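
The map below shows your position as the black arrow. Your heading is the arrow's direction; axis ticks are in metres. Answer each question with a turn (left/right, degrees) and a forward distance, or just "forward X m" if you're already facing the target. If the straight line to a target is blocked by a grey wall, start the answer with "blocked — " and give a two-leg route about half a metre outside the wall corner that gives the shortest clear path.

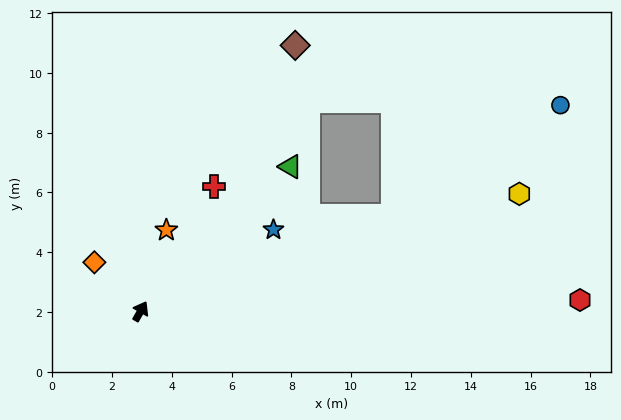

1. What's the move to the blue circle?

blocked — turn right 40°, forward 9.0 m, then turn left 13°, forward 6.7 m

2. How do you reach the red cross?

forward 4.8 m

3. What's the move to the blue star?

turn right 29°, forward 5.2 m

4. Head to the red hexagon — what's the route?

turn right 59°, forward 14.7 m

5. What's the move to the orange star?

turn left 12°, forward 2.8 m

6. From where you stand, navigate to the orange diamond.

turn left 73°, forward 2.3 m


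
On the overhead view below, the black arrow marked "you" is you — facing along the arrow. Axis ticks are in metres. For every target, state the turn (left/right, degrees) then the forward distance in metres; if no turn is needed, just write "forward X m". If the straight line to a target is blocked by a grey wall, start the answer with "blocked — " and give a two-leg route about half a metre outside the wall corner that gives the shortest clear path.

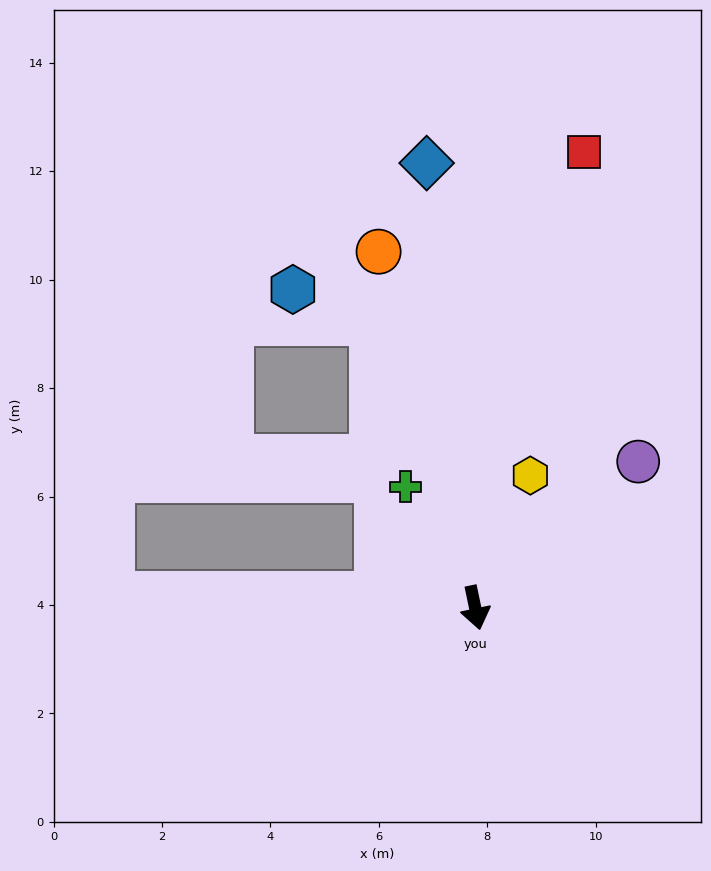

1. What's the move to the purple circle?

turn left 120°, forward 4.0 m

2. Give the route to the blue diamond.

turn left 174°, forward 8.3 m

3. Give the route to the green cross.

turn right 162°, forward 2.6 m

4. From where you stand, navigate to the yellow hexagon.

turn left 146°, forward 2.6 m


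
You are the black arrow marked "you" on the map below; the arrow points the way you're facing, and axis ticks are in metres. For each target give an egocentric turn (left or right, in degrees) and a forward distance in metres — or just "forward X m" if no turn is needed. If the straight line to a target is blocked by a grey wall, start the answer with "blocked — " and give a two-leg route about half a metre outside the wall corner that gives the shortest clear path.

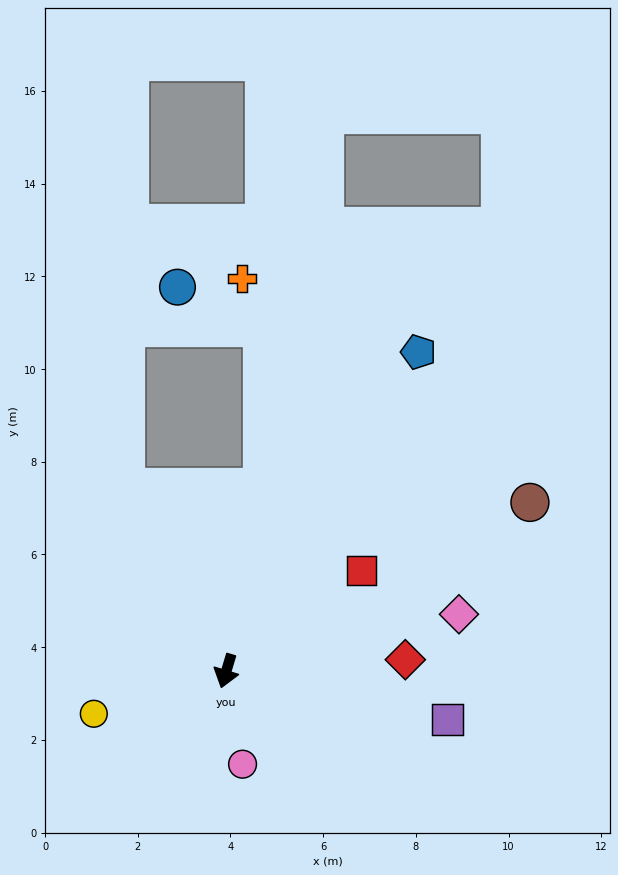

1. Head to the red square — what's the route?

turn left 143°, forward 3.6 m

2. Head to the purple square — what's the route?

turn left 94°, forward 4.9 m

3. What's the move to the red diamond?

turn left 110°, forward 3.9 m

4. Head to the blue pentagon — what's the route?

turn left 166°, forward 8.0 m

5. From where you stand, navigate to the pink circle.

turn left 27°, forward 2.0 m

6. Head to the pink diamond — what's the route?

turn left 120°, forward 5.2 m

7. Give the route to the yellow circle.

turn right 55°, forward 3.0 m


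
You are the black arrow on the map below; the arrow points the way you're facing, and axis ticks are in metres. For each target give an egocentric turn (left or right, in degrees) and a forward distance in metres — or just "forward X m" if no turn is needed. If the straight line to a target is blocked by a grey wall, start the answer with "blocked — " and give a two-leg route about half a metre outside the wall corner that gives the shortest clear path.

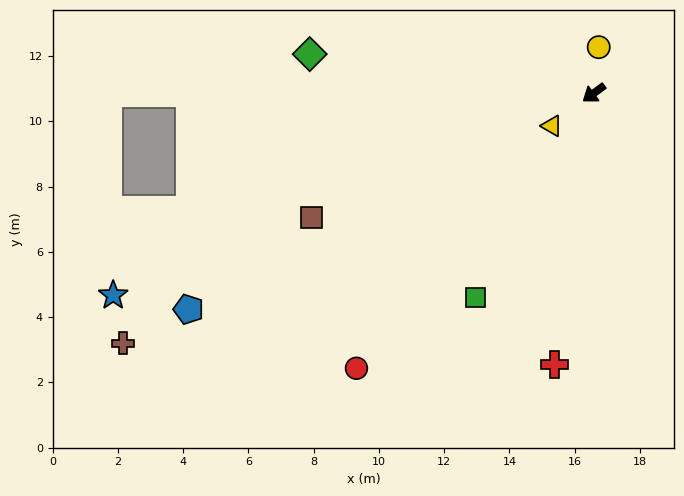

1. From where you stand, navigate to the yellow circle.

turn right 132°, forward 1.4 m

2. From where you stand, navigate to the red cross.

turn left 45°, forward 8.4 m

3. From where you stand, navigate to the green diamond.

turn right 44°, forward 8.8 m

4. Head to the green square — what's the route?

turn left 24°, forward 7.2 m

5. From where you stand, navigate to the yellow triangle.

forward 1.6 m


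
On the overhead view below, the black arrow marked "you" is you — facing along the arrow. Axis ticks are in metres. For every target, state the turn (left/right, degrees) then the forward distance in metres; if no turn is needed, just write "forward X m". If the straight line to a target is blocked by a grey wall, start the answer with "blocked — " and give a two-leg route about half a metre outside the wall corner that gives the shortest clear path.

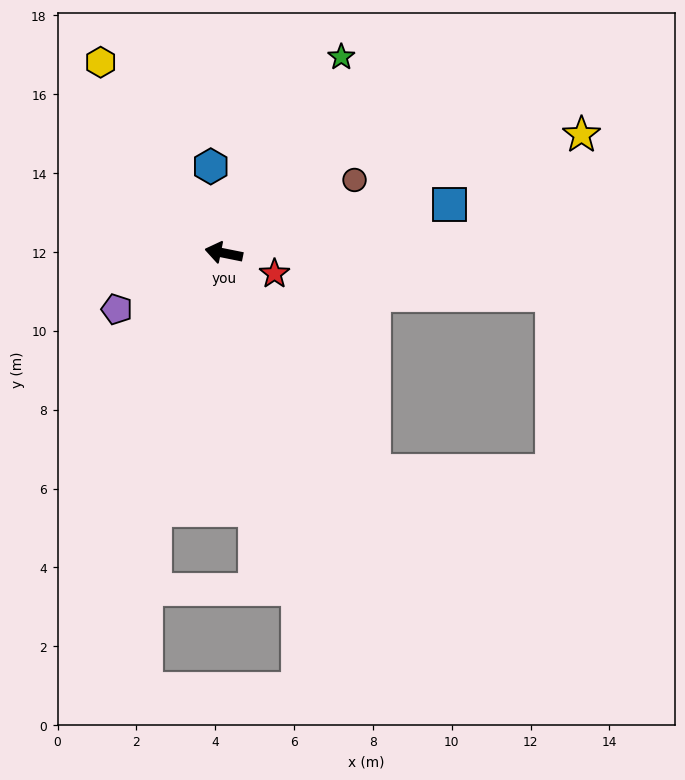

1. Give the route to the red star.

turn left 169°, forward 1.4 m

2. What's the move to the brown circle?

turn right 139°, forward 3.8 m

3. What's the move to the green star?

turn right 110°, forward 5.8 m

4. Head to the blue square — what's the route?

turn right 156°, forward 5.8 m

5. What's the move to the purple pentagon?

turn left 39°, forward 3.1 m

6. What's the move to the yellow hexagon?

turn right 46°, forward 5.8 m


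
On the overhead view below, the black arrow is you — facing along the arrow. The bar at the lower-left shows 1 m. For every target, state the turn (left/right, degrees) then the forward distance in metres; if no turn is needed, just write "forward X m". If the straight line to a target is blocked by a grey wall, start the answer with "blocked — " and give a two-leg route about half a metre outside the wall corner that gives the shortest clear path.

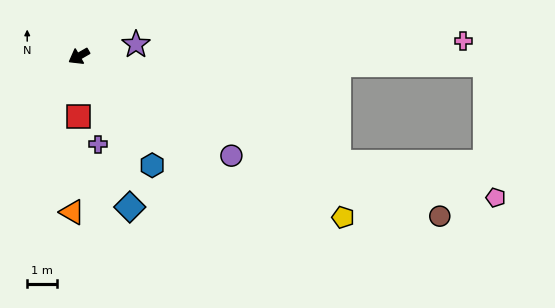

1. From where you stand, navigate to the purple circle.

turn left 117°, forward 6.0 m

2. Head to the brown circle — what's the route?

turn left 126°, forward 13.0 m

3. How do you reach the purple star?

turn left 162°, forward 1.9 m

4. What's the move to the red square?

turn left 60°, forward 2.0 m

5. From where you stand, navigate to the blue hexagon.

turn left 94°, forward 4.3 m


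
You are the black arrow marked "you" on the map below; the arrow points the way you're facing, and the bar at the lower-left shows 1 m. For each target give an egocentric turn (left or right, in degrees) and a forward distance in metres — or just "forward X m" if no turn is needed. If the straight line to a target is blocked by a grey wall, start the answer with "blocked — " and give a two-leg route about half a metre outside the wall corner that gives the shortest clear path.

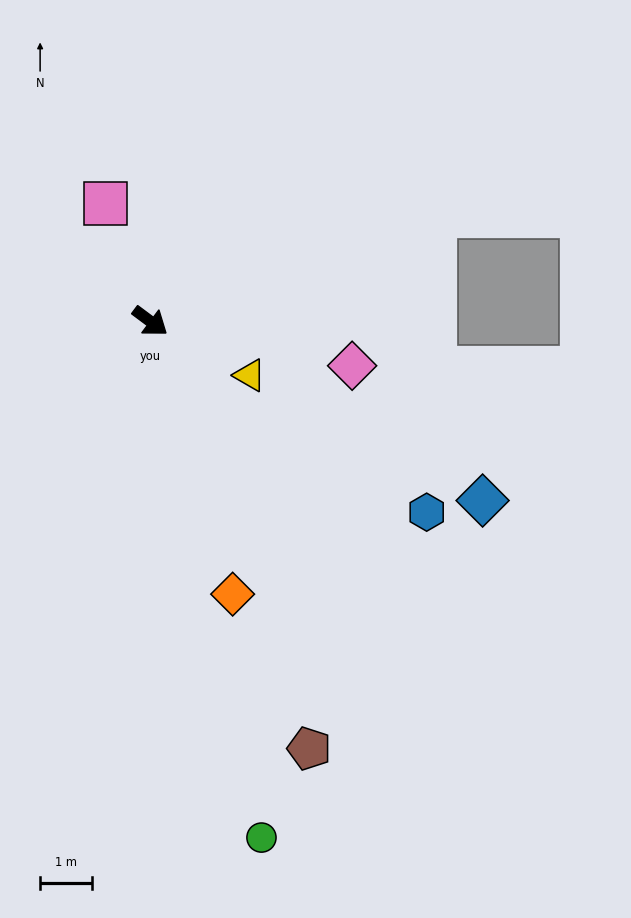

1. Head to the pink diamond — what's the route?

turn left 24°, forward 4.0 m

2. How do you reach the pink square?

turn left 147°, forward 2.4 m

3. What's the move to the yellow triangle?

turn left 8°, forward 2.2 m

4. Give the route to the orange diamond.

turn right 36°, forward 5.5 m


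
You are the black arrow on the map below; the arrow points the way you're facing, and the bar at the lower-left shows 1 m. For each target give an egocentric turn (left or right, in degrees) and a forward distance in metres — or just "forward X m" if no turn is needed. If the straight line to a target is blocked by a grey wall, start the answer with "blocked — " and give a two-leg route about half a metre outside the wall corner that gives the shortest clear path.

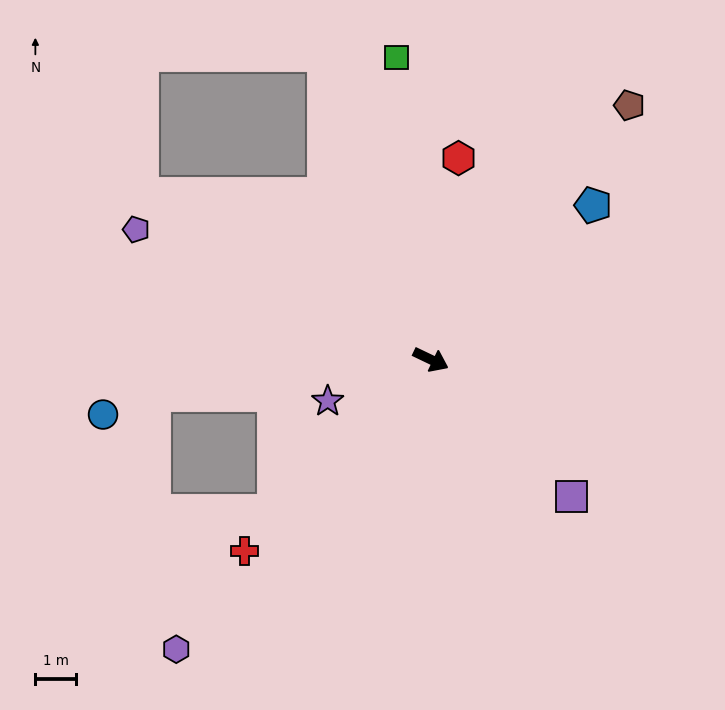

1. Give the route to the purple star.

turn right 133°, forward 2.7 m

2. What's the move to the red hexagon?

turn left 108°, forward 5.0 m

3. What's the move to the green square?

turn left 122°, forward 7.4 m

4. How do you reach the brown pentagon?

turn left 78°, forward 7.9 m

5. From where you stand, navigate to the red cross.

turn right 109°, forward 6.5 m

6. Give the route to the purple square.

turn right 19°, forward 4.8 m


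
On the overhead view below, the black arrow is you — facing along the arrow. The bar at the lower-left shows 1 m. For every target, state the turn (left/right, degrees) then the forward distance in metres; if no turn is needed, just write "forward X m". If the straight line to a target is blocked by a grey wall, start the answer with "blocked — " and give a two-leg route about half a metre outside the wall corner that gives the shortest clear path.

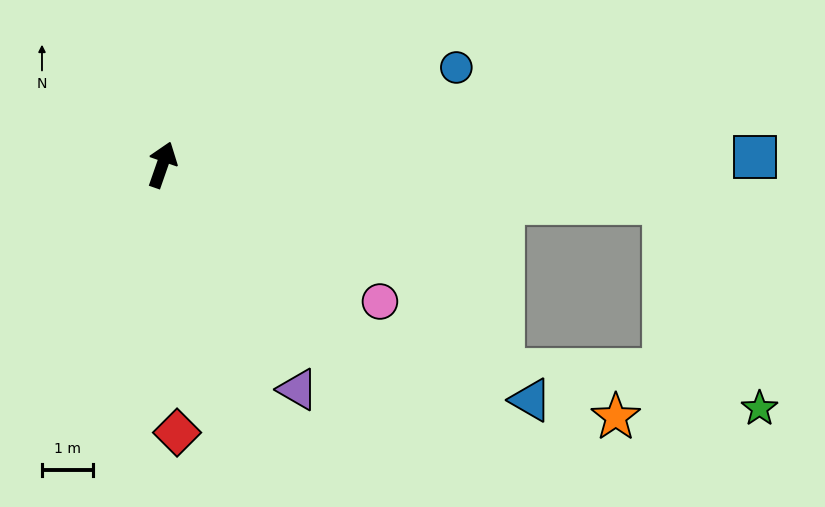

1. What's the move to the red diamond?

turn right 158°, forward 5.2 m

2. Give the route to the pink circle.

turn right 103°, forward 5.0 m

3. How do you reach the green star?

blocked — turn right 75°, forward 9.8 m, then turn right 61°, forward 4.4 m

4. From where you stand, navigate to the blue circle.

turn right 53°, forward 6.0 m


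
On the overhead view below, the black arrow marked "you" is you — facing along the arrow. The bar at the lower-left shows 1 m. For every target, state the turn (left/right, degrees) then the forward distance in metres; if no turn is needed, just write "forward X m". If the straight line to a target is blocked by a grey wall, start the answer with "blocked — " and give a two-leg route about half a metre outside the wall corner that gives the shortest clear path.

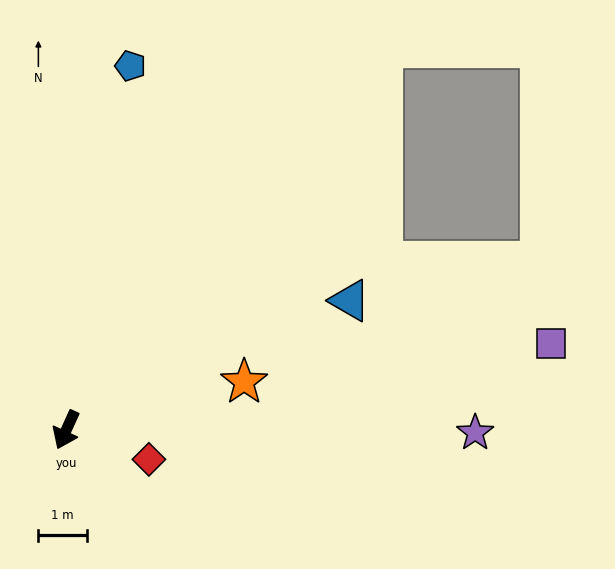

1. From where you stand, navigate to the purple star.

turn left 114°, forward 8.4 m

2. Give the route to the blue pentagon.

turn right 166°, forward 7.6 m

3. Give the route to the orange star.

turn left 130°, forward 3.8 m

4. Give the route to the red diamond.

turn left 95°, forward 1.8 m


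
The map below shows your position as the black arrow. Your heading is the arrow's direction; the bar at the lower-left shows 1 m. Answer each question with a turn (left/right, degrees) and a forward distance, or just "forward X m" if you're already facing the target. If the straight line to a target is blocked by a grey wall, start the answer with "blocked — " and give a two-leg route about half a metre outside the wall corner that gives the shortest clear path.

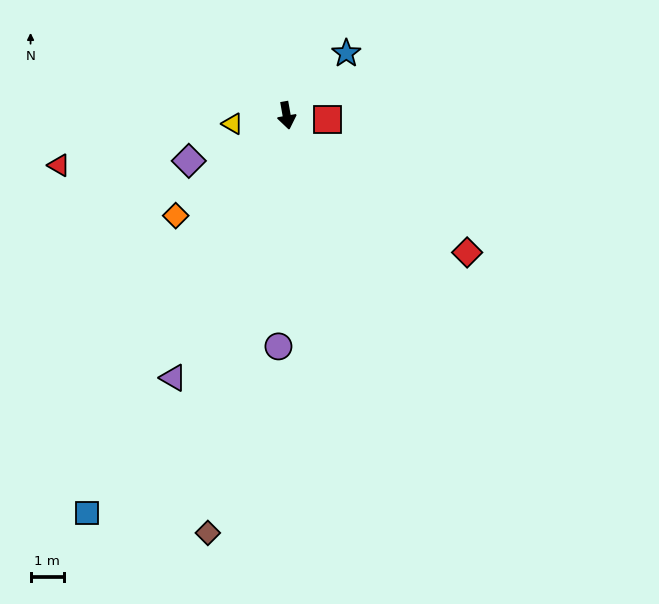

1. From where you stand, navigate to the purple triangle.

turn right 33°, forward 8.6 m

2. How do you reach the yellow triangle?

turn right 91°, forward 1.7 m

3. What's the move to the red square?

turn left 75°, forward 1.3 m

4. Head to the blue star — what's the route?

turn left 126°, forward 2.6 m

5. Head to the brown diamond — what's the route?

turn right 21°, forward 12.8 m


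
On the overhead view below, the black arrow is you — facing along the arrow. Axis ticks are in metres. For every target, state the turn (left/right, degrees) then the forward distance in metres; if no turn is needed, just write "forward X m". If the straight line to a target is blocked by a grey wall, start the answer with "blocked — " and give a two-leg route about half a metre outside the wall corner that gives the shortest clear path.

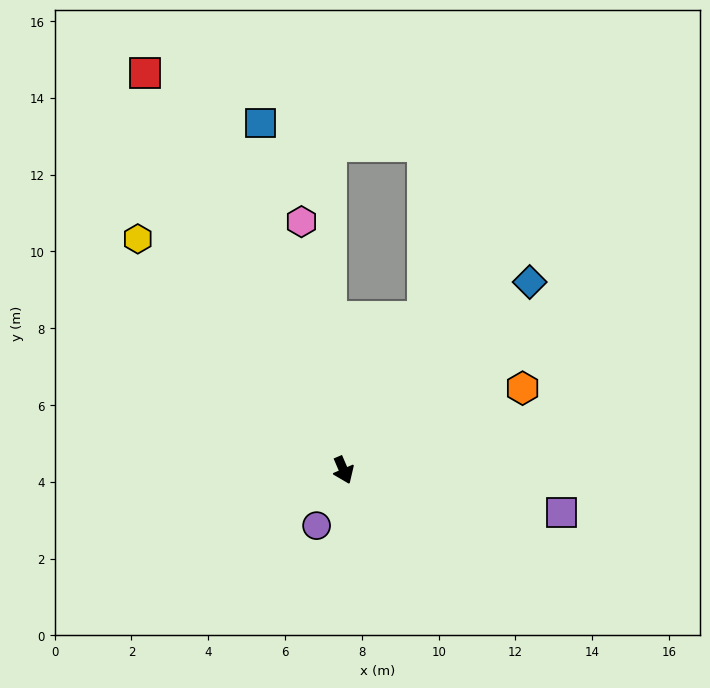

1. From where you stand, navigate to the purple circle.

turn right 49°, forward 1.6 m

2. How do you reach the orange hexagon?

turn left 91°, forward 5.1 m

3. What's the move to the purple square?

turn left 56°, forward 5.8 m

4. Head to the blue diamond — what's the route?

turn left 112°, forward 6.9 m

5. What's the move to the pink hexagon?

turn left 166°, forward 6.6 m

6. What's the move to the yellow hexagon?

turn right 162°, forward 8.1 m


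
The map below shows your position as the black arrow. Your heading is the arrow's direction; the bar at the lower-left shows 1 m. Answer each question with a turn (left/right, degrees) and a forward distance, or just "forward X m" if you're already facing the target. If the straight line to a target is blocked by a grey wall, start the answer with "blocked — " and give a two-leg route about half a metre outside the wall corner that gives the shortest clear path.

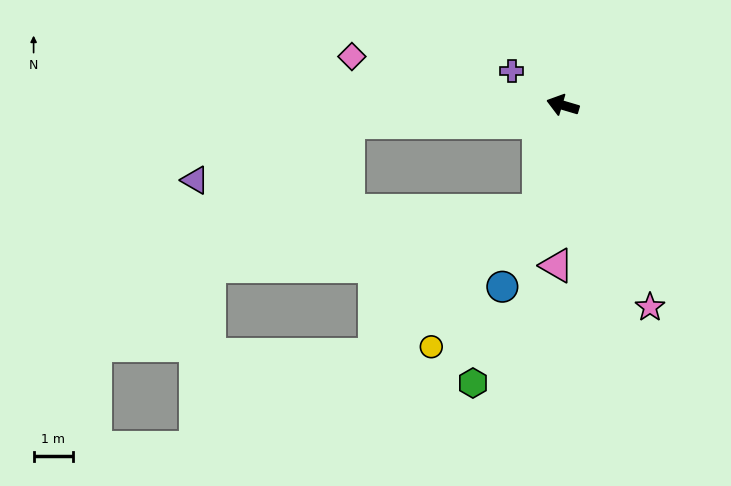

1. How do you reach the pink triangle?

turn left 104°, forward 4.1 m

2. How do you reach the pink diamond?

turn left 3°, forward 5.5 m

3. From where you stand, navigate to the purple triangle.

blocked — turn left 21°, forward 5.5 m, then turn left 16°, forward 4.1 m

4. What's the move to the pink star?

turn left 130°, forward 5.6 m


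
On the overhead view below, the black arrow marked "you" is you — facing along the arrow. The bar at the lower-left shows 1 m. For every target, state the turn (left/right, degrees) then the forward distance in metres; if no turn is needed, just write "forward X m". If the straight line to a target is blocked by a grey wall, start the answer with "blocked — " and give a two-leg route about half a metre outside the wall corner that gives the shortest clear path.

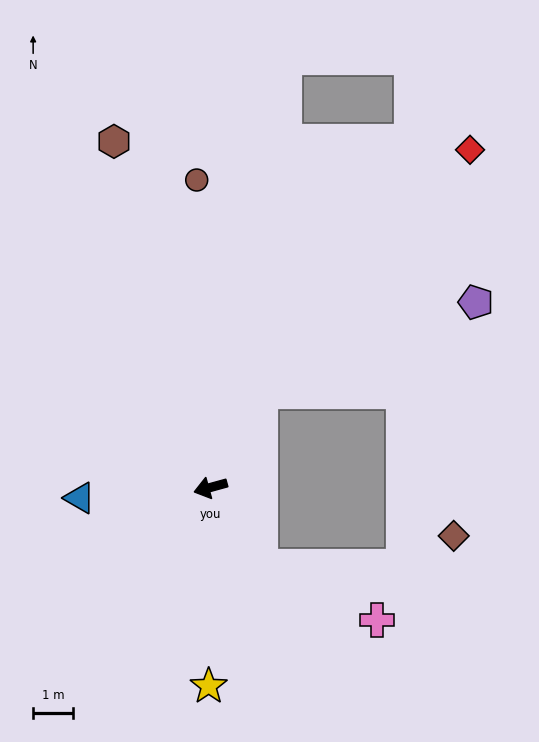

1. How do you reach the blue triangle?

turn right 11°, forward 3.3 m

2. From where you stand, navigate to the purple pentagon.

blocked — turn right 133°, forward 2.7 m, then turn right 40°, forward 5.9 m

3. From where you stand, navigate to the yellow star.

turn left 74°, forward 5.0 m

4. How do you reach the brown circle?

turn right 103°, forward 7.8 m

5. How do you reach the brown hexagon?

turn right 90°, forward 9.0 m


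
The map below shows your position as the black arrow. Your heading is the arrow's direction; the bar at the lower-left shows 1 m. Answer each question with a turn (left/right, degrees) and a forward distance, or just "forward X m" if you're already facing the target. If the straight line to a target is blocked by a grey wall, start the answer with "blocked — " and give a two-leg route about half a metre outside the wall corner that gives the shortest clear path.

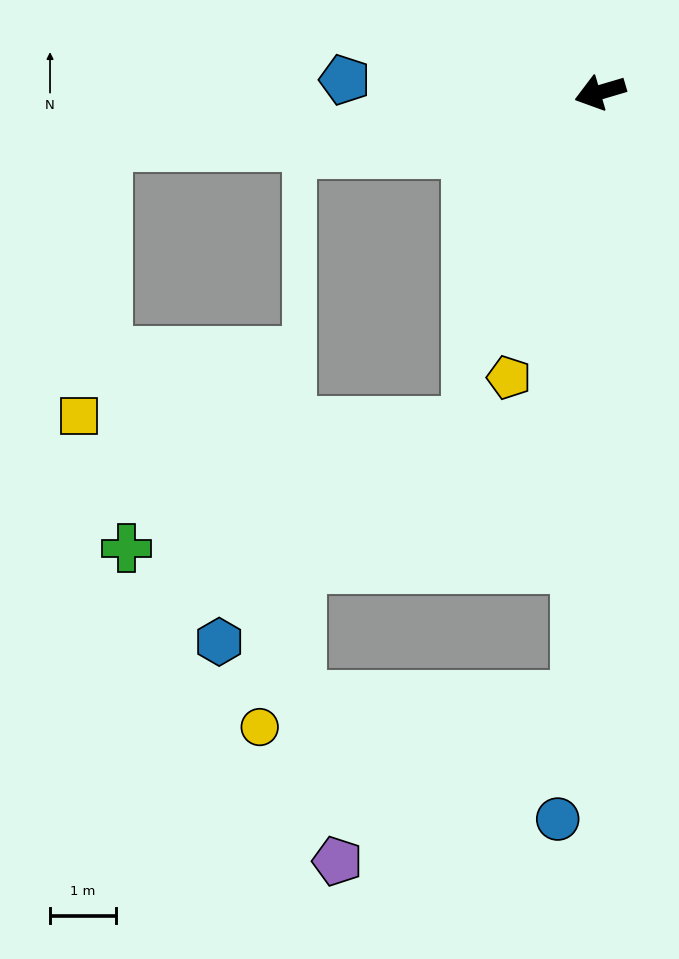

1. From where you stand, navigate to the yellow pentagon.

turn left 56°, forward 4.5 m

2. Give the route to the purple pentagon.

blocked — turn left 71°, forward 9.2 m, then turn right 53°, forward 4.4 m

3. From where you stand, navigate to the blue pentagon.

turn right 19°, forward 3.9 m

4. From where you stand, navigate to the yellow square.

blocked — turn right 11°, forward 7.6 m, then turn left 79°, forward 4.2 m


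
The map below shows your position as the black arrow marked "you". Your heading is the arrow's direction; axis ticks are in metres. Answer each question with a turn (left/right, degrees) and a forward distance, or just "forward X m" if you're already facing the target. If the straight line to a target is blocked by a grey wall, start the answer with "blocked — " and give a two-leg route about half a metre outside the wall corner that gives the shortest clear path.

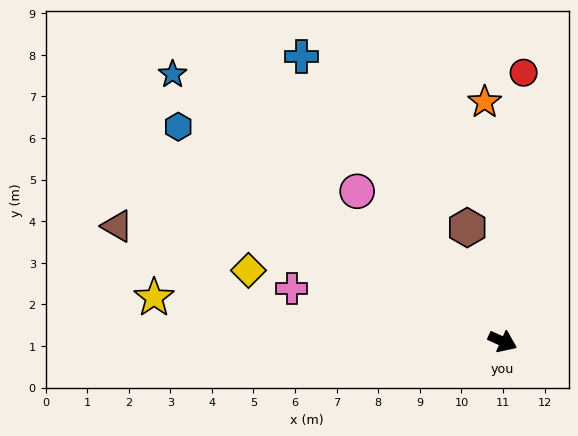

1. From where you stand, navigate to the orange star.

turn left 119°, forward 5.8 m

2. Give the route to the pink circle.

turn left 158°, forward 5.0 m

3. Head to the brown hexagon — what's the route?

turn left 132°, forward 2.9 m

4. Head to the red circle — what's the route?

turn left 110°, forward 6.5 m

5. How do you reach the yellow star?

turn right 163°, forward 8.5 m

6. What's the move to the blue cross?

turn left 149°, forward 8.4 m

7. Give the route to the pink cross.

turn right 170°, forward 5.2 m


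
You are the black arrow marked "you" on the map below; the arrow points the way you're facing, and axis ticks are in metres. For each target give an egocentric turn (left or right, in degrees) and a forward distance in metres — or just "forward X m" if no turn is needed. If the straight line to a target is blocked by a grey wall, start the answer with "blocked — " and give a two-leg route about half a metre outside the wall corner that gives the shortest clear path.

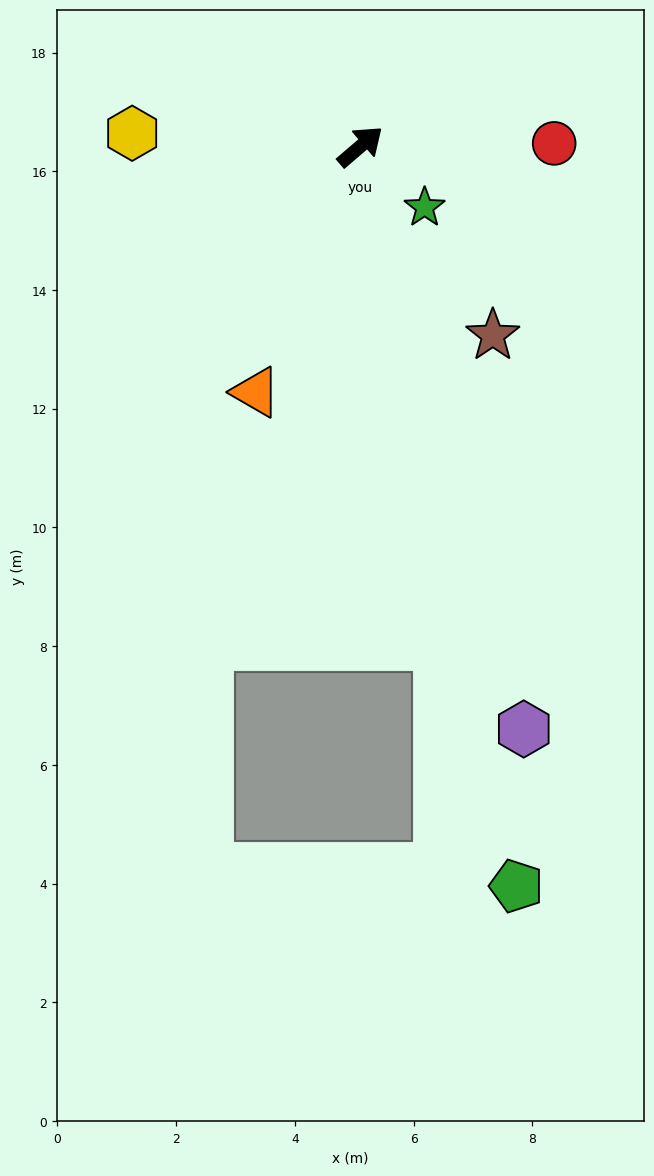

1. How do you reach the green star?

turn right 84°, forward 1.5 m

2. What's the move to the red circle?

turn right 40°, forward 3.3 m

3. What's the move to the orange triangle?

turn right 154°, forward 4.5 m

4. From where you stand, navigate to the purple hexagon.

turn right 115°, forward 10.2 m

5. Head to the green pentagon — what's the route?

turn right 119°, forward 12.7 m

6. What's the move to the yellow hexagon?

turn left 136°, forward 3.9 m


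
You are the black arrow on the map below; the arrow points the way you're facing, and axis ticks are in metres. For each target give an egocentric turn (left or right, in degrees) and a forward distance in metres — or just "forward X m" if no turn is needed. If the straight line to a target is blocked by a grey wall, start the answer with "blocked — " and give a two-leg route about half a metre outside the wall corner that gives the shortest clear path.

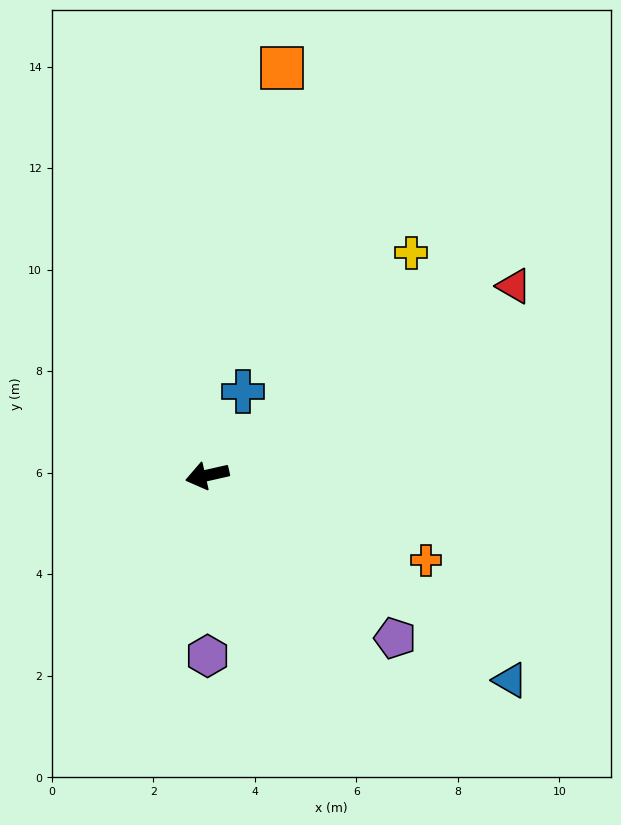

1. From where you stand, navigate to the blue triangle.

turn left 133°, forward 7.2 m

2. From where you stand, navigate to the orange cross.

turn left 146°, forward 4.6 m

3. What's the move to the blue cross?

turn right 126°, forward 1.8 m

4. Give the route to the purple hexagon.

turn left 77°, forward 3.6 m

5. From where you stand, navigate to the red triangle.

turn right 161°, forward 7.1 m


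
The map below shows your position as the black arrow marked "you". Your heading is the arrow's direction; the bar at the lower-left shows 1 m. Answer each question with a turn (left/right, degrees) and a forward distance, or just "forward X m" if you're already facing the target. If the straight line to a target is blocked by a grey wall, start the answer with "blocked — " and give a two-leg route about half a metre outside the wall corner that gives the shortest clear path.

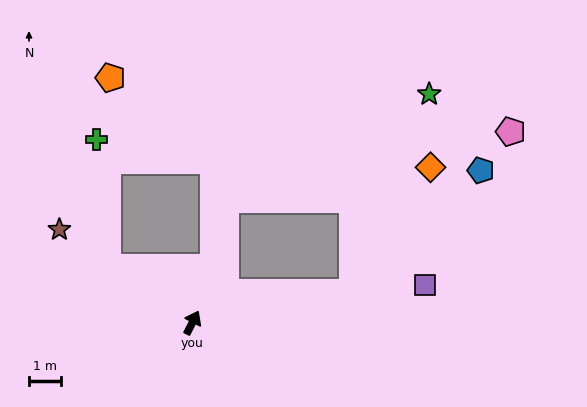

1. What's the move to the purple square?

turn right 54°, forward 7.5 m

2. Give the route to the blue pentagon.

blocked — turn right 52°, forward 5.1 m, then turn left 33°, forward 5.6 m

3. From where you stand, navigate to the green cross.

blocked — turn left 84°, forward 3.2 m, then turn right 52°, forward 4.1 m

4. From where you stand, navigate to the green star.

blocked — turn right 52°, forward 5.1 m, then turn left 58°, forward 6.7 m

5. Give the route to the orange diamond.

blocked — turn right 52°, forward 5.1 m, then turn left 47°, forward 4.7 m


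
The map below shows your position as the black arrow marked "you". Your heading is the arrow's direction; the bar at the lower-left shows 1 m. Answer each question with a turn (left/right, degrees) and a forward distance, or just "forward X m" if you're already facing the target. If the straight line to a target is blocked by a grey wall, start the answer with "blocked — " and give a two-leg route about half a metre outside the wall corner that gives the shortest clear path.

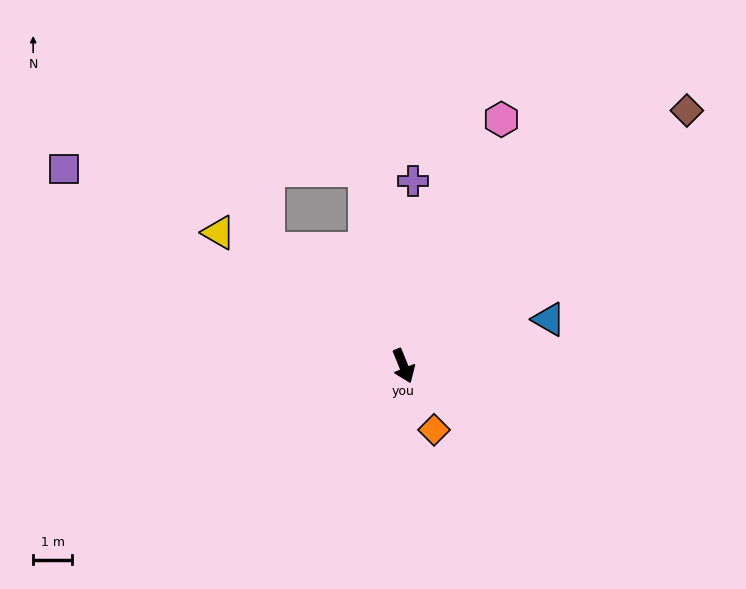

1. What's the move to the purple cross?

turn left 155°, forward 4.8 m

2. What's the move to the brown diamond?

turn left 110°, forward 9.9 m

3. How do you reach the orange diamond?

turn left 3°, forward 1.8 m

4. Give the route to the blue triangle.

turn left 86°, forward 3.9 m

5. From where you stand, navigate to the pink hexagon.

turn left 136°, forward 6.9 m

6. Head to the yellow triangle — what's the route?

turn right 148°, forward 5.9 m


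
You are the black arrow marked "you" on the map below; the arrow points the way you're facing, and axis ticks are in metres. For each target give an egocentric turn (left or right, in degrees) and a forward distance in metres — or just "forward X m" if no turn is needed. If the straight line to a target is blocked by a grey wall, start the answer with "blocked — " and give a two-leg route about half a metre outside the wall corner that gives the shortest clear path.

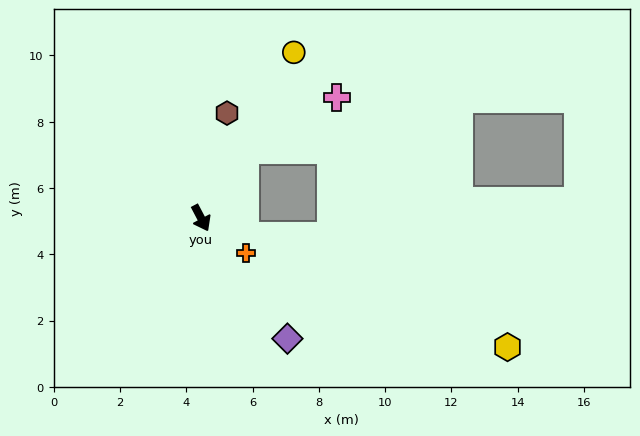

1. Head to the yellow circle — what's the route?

turn left 123°, forward 5.7 m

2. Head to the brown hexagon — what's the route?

turn left 138°, forward 3.3 m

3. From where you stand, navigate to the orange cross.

turn left 24°, forward 1.7 m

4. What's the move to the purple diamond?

turn left 8°, forward 4.5 m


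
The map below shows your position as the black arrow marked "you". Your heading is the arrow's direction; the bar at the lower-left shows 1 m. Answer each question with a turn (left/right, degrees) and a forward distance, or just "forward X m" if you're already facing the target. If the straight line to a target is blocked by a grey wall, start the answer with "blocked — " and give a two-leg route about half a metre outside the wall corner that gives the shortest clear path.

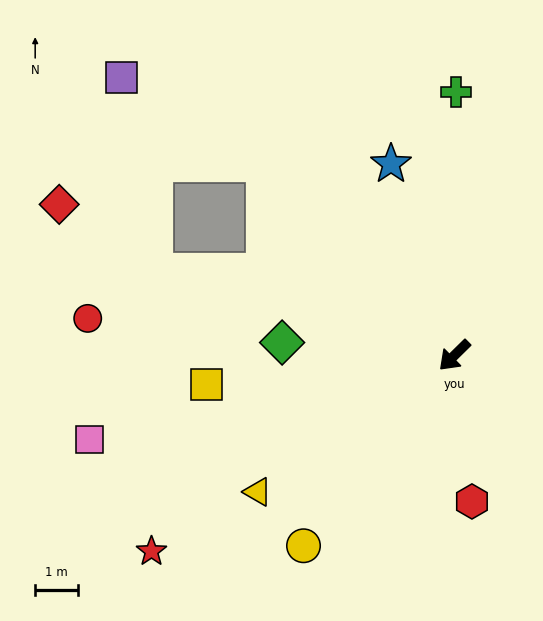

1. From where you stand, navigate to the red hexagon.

turn left 52°, forward 3.4 m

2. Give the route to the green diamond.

turn right 49°, forward 4.0 m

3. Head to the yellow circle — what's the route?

turn left 7°, forward 5.6 m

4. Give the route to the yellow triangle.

turn right 10°, forward 5.6 m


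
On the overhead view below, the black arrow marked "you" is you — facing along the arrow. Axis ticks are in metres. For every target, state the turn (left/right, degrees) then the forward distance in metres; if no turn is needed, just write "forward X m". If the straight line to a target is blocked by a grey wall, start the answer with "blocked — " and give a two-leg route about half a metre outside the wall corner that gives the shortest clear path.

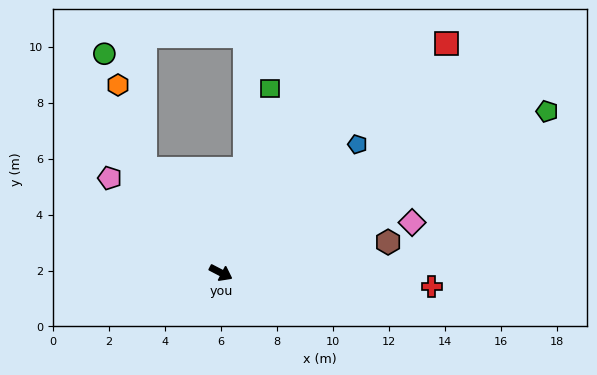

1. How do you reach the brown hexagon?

turn left 38°, forward 6.1 m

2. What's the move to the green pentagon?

turn left 54°, forward 13.0 m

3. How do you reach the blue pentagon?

turn left 71°, forward 6.7 m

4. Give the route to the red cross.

turn left 24°, forward 7.6 m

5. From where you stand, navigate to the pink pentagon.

turn left 167°, forward 5.2 m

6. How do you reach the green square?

turn left 103°, forward 6.8 m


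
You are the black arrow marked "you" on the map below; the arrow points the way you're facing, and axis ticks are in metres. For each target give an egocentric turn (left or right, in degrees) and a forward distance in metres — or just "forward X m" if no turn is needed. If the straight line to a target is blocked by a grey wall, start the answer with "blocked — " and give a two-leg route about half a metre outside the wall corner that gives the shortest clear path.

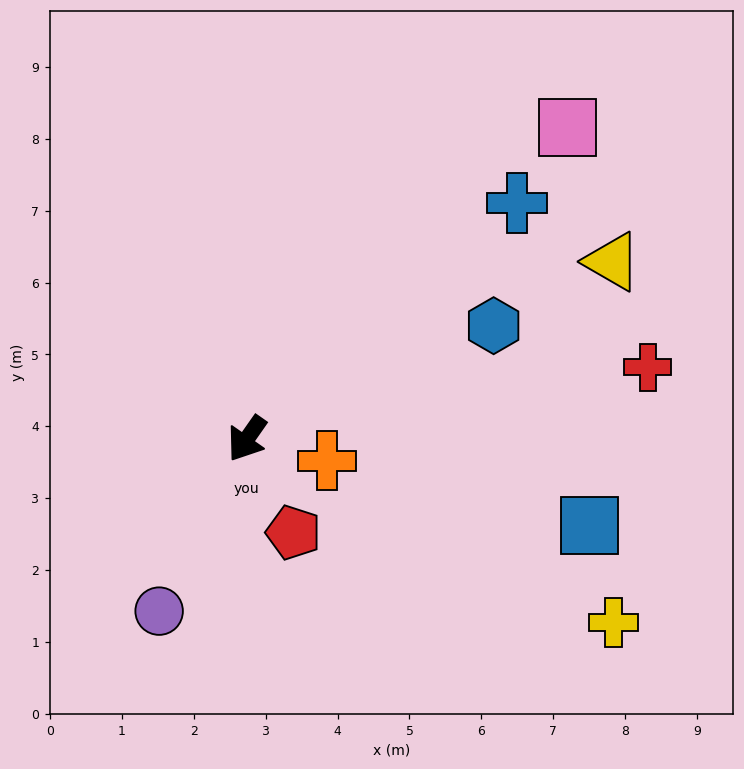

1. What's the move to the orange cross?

turn left 110°, forward 1.2 m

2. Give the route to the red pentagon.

turn left 61°, forward 1.5 m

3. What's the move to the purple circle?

turn left 8°, forward 2.7 m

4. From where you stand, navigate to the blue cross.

turn left 166°, forward 5.0 m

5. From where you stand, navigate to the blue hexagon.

turn left 150°, forward 3.8 m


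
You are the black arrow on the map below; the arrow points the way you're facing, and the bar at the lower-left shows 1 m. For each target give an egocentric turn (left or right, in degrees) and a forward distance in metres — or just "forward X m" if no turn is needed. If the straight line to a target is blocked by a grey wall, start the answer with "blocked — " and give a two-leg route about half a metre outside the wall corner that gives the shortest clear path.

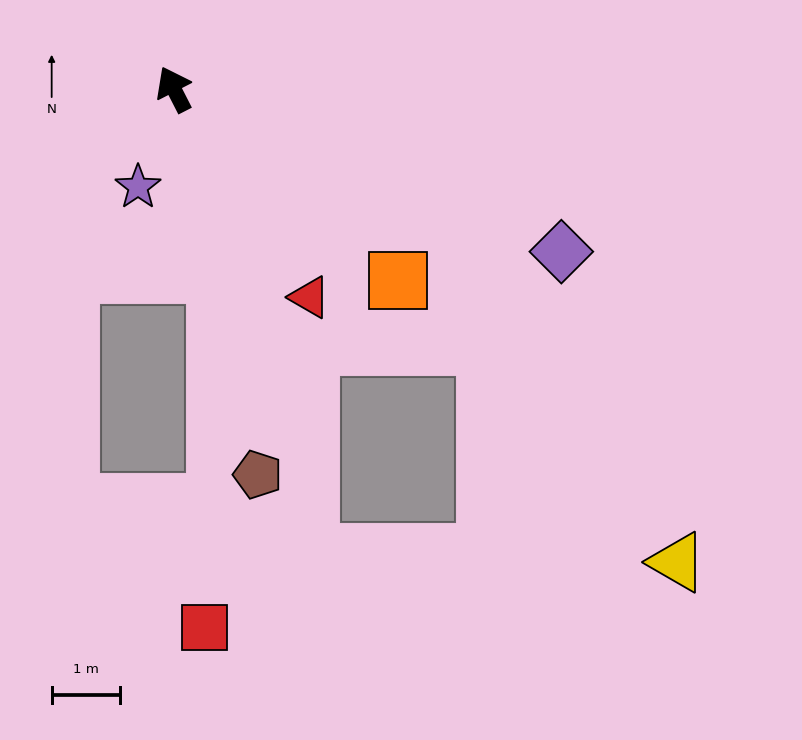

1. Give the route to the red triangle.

turn right 174°, forward 3.6 m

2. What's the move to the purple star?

turn left 133°, forward 1.5 m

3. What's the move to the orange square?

turn right 158°, forward 4.3 m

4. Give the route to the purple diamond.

turn right 140°, forward 6.2 m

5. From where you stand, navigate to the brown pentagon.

turn left 165°, forward 5.8 m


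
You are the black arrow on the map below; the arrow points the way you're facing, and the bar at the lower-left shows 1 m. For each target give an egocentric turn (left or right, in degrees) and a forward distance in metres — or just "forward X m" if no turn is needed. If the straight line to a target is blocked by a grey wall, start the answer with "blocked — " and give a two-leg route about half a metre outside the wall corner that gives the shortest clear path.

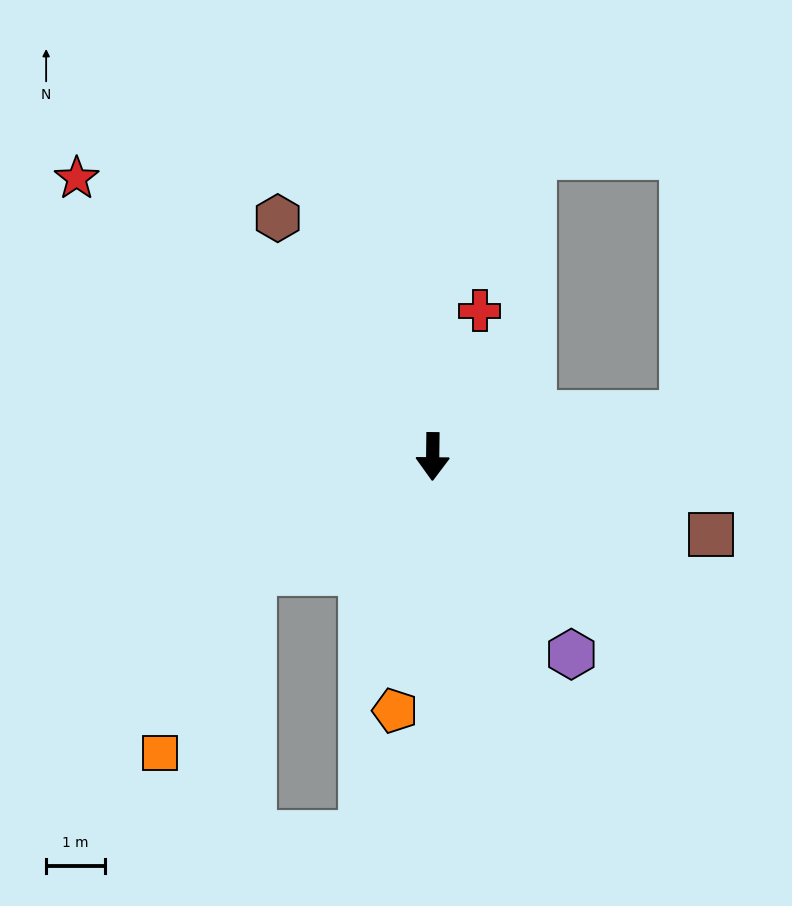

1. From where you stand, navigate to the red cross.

turn left 163°, forward 2.6 m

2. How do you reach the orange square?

blocked — turn right 57°, forward 3.7 m, then turn left 31°, forward 3.5 m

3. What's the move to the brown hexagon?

turn right 146°, forward 4.9 m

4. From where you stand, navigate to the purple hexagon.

turn left 36°, forward 4.1 m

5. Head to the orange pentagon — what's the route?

turn right 8°, forward 4.4 m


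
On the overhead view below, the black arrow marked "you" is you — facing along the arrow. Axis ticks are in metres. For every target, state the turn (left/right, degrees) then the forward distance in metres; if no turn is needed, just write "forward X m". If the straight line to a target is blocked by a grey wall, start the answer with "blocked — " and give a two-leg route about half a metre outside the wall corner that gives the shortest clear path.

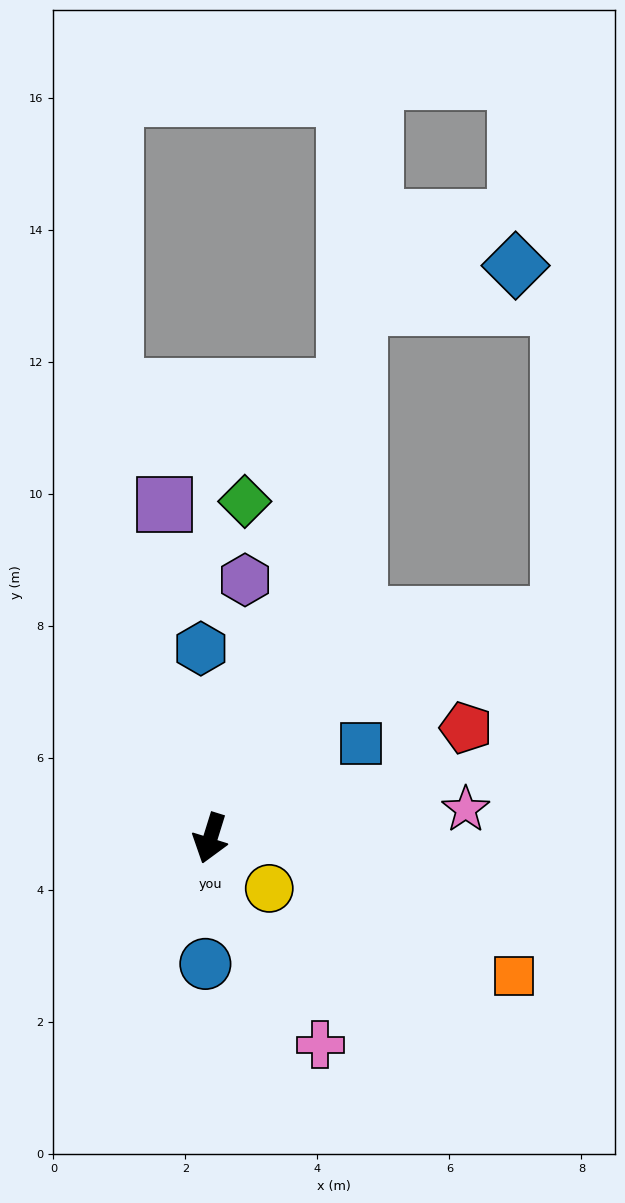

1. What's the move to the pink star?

turn left 114°, forward 3.9 m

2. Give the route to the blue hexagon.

turn right 160°, forward 2.9 m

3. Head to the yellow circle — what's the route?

turn left 67°, forward 1.2 m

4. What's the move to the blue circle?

turn left 15°, forward 1.9 m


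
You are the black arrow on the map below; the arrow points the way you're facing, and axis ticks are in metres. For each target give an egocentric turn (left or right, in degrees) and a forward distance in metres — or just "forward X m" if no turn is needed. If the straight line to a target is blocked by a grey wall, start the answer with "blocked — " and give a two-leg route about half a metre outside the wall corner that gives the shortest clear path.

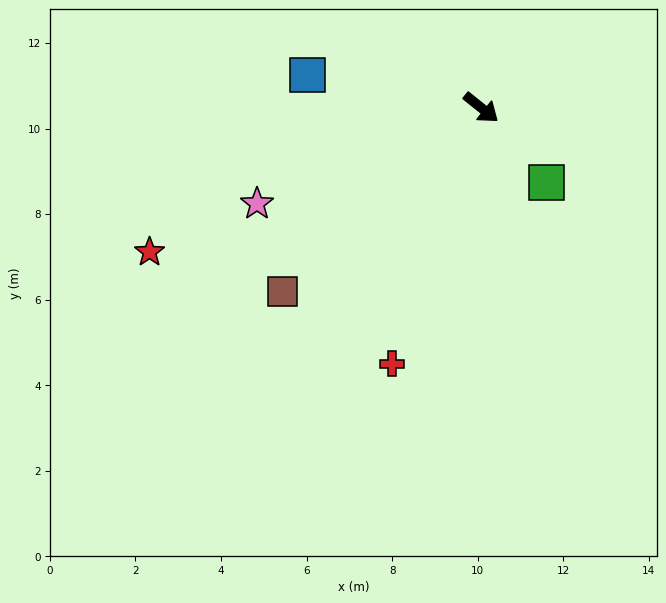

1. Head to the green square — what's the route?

turn right 10°, forward 2.3 m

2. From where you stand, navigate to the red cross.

turn right 71°, forward 6.3 m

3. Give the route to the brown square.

turn right 98°, forward 6.3 m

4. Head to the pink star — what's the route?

turn right 118°, forward 5.7 m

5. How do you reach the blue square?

turn right 152°, forward 4.1 m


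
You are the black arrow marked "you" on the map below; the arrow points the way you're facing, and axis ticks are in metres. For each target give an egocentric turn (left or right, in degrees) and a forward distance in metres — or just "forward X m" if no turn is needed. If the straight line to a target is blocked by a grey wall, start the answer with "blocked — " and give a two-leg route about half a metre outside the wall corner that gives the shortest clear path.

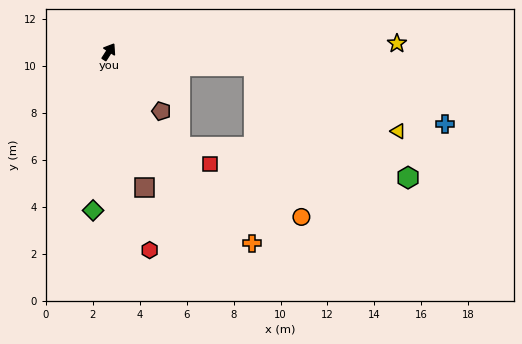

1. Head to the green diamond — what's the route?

turn right 153°, forward 6.8 m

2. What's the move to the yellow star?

turn right 56°, forward 12.3 m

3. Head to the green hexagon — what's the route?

blocked — turn right 63°, forward 6.2 m, then turn right 30°, forward 8.1 m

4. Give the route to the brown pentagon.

turn right 106°, forward 3.4 m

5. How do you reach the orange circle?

blocked — turn right 63°, forward 6.2 m, then turn right 67°, forward 6.7 m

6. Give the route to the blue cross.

blocked — turn right 63°, forward 6.2 m, then turn right 11°, forward 8.5 m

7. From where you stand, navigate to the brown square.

turn right 133°, forward 6.0 m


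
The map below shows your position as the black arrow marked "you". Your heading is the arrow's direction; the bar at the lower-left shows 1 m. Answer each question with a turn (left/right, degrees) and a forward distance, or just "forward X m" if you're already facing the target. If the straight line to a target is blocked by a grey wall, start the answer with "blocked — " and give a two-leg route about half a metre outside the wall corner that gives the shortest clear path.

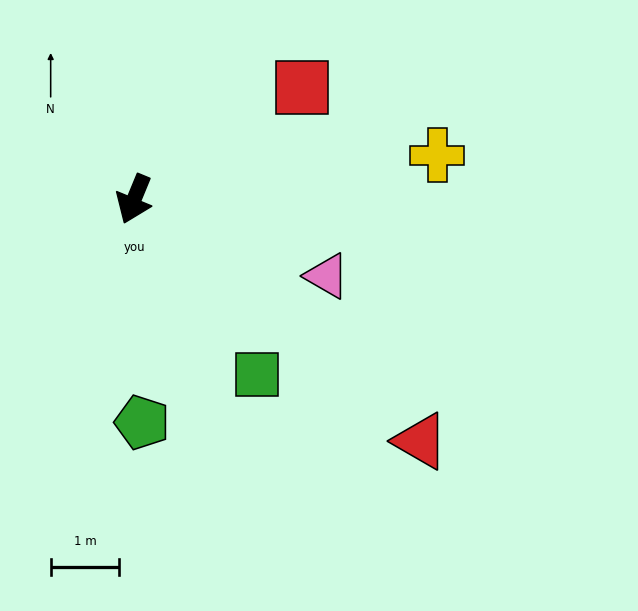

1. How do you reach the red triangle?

turn left 72°, forward 5.5 m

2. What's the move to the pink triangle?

turn left 91°, forward 3.0 m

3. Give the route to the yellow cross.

turn left 121°, forward 4.5 m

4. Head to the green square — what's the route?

turn left 57°, forward 3.1 m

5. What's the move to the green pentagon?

turn left 24°, forward 3.2 m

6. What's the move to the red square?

turn left 146°, forward 2.9 m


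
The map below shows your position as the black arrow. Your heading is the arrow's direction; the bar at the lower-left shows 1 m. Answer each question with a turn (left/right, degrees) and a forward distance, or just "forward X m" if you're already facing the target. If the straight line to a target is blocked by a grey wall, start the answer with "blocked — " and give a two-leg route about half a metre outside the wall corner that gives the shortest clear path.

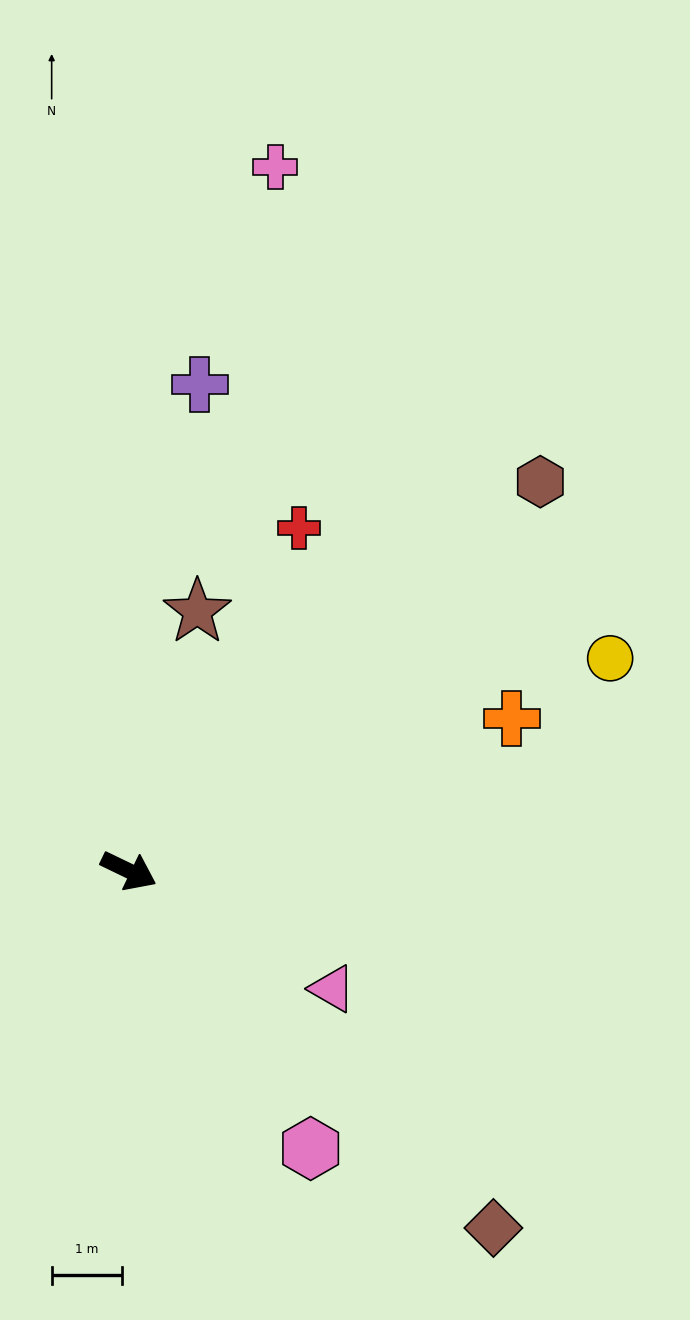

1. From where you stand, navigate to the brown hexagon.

turn left 69°, forward 8.1 m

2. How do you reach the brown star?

turn left 101°, forward 3.8 m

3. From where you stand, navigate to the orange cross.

turn left 47°, forward 5.9 m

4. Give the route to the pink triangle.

turn right 4°, forward 3.4 m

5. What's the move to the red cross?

turn left 89°, forward 5.5 m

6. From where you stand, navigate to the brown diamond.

turn right 19°, forward 7.3 m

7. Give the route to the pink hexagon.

turn right 31°, forward 4.7 m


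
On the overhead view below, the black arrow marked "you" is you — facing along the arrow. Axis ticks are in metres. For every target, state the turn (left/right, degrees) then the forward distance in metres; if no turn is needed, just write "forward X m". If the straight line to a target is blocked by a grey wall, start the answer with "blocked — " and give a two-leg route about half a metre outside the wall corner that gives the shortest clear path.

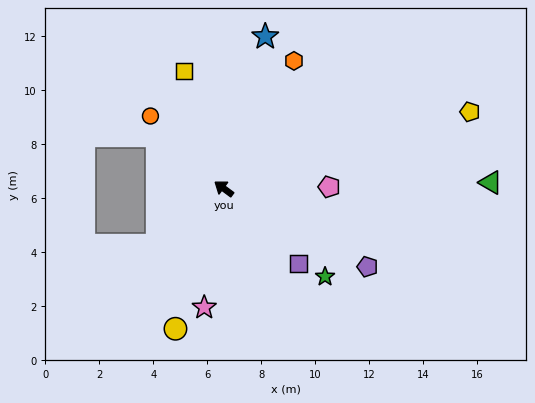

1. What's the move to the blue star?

turn right 69°, forward 5.8 m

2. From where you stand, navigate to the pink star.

turn left 117°, forward 4.5 m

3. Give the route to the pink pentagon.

turn right 143°, forward 3.9 m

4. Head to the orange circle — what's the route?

turn right 8°, forward 3.8 m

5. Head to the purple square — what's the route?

turn left 171°, forward 3.9 m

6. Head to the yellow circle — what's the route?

turn left 107°, forward 5.5 m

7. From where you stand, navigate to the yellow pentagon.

turn right 126°, forward 9.6 m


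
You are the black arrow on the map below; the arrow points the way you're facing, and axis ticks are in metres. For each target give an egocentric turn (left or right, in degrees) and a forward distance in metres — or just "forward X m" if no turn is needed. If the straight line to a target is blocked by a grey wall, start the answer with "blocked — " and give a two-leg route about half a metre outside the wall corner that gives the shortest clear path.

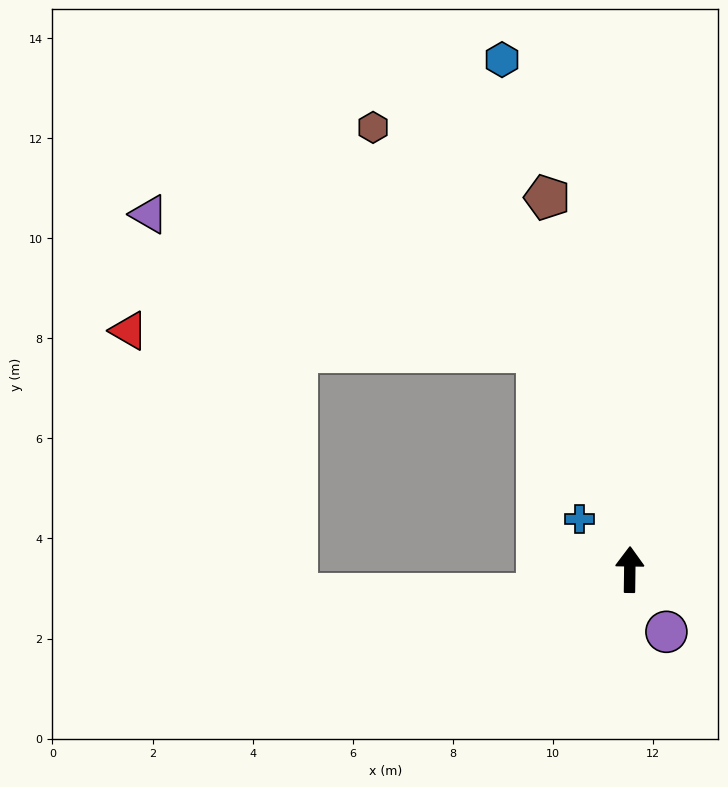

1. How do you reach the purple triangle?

blocked — turn left 24°, forward 4.7 m, then turn left 47°, forward 8.2 m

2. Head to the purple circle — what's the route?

turn right 149°, forward 1.4 m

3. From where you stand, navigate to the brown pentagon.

turn left 13°, forward 7.6 m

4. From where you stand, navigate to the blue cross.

turn left 46°, forward 1.4 m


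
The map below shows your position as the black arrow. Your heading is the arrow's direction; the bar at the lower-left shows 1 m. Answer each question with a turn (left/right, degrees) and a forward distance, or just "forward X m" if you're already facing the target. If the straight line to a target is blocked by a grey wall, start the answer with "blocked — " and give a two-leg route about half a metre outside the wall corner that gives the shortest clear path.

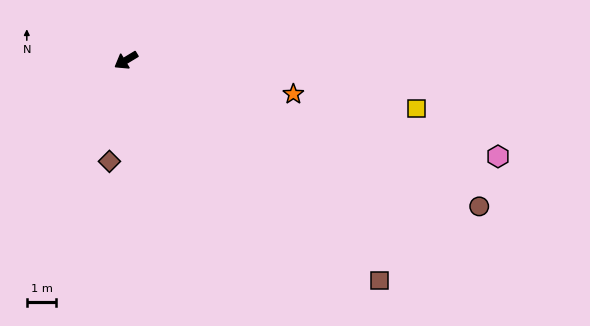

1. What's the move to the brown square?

turn left 108°, forward 11.4 m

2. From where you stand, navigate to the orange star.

turn left 137°, forward 5.8 m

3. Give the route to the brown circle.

turn left 126°, forward 12.9 m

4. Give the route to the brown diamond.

turn left 50°, forward 3.5 m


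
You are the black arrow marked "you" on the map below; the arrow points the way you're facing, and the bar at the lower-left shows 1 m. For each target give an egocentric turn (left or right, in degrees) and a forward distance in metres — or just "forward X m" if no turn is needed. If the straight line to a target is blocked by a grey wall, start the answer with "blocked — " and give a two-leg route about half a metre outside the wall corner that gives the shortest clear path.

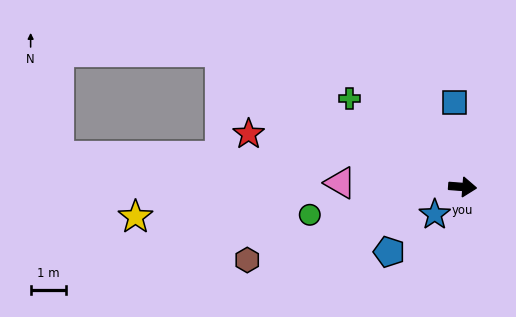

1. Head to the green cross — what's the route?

turn left 146°, forward 4.0 m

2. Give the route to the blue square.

turn left 100°, forward 2.4 m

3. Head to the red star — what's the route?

turn left 170°, forward 6.2 m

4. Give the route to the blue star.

turn right 131°, forward 1.1 m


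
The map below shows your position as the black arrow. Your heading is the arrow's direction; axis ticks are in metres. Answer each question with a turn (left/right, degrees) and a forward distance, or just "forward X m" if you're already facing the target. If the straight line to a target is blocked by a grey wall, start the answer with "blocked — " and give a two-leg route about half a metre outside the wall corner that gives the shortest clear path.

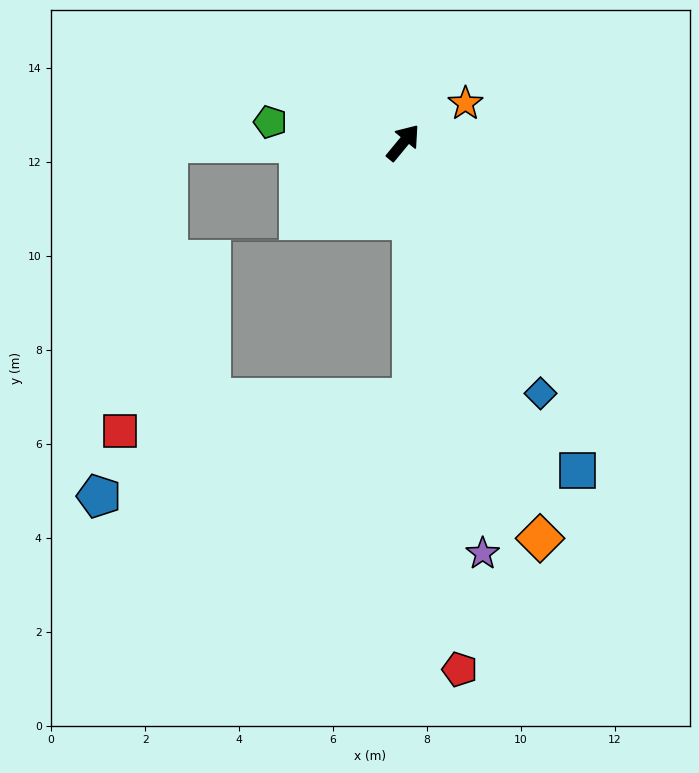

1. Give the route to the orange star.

turn right 18°, forward 1.6 m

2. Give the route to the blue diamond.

turn right 112°, forward 6.1 m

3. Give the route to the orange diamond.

turn right 121°, forward 8.9 m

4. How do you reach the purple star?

turn right 129°, forward 8.9 m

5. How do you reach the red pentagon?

turn right 134°, forward 11.3 m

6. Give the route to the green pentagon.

turn left 121°, forward 2.9 m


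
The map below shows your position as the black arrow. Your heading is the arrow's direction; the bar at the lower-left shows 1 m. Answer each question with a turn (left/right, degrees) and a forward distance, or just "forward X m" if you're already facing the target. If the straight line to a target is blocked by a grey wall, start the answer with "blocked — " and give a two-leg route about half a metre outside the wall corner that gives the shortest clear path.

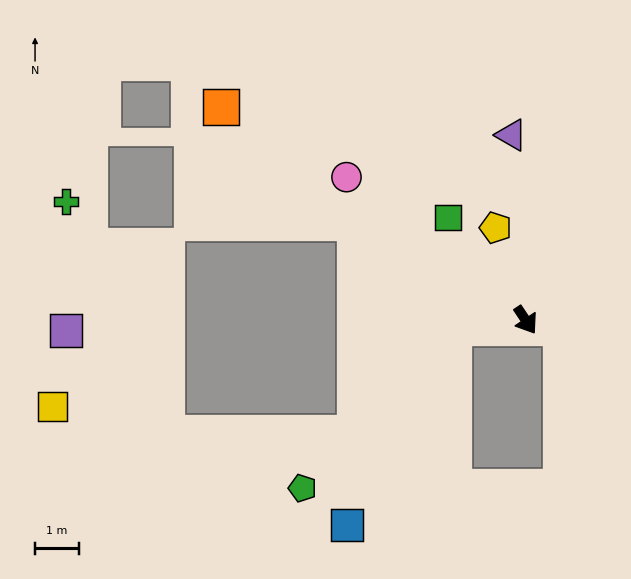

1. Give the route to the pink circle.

turn right 162°, forward 5.3 m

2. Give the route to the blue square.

blocked — turn right 118°, forward 1.7 m, then turn left 56°, forward 5.2 m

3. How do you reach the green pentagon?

blocked — turn right 118°, forward 1.7 m, then turn left 41°, forward 5.1 m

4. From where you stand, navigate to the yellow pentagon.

turn left 164°, forward 2.2 m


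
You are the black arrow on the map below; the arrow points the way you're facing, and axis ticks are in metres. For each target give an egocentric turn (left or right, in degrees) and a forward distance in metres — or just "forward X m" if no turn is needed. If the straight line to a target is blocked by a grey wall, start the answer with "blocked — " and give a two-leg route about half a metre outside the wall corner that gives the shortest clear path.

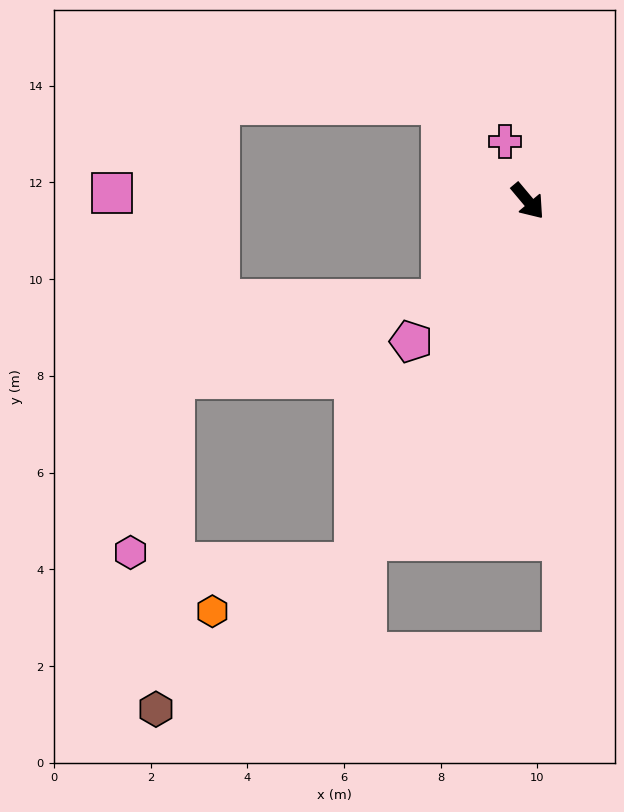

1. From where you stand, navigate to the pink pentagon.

turn right 80°, forward 3.8 m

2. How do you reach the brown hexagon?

blocked — turn right 66°, forward 8.3 m, then turn right 28°, forward 5.1 m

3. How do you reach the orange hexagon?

blocked — turn right 66°, forward 8.3 m, then turn right 45°, forward 3.1 m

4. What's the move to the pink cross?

turn left 161°, forward 1.3 m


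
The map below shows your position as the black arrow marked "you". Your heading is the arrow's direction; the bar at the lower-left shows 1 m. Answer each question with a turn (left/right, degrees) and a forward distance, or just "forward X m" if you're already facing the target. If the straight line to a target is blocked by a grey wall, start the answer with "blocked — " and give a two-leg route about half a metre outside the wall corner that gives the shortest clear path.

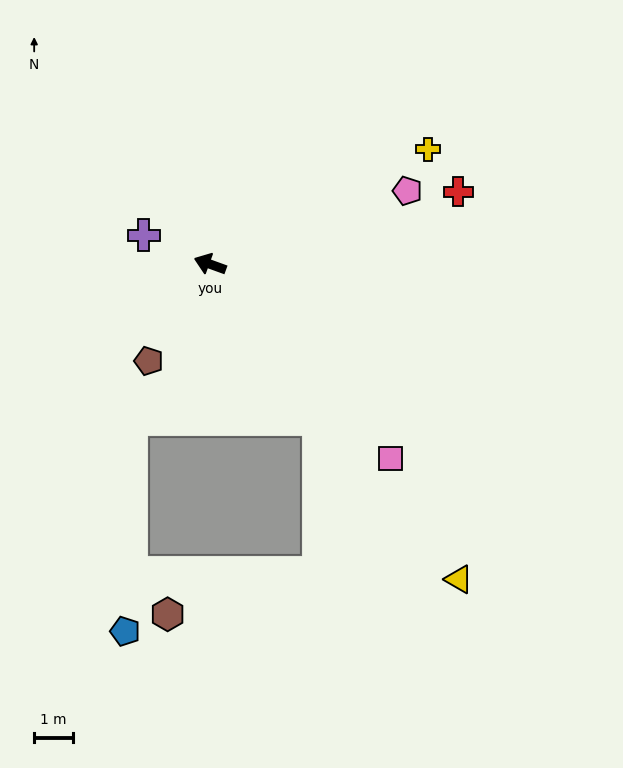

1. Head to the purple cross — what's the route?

turn right 4°, forward 1.9 m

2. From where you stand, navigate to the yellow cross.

turn right 132°, forward 6.4 m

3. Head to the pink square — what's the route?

turn left 153°, forward 6.9 m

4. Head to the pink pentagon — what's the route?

turn right 140°, forward 5.5 m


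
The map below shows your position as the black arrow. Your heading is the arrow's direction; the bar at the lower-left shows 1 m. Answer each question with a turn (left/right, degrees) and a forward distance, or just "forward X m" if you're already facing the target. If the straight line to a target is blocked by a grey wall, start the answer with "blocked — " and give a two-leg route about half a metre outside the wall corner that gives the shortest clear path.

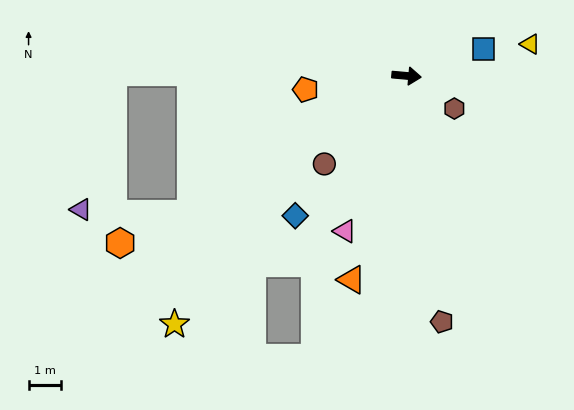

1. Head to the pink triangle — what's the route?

turn right 107°, forward 5.1 m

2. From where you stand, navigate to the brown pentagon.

turn right 77°, forward 7.6 m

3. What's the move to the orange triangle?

turn right 100°, forward 6.5 m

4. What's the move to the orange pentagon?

turn right 167°, forward 3.1 m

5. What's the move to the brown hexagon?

turn right 29°, forward 1.8 m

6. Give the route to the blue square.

turn left 24°, forward 2.5 m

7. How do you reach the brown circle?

turn right 128°, forward 3.7 m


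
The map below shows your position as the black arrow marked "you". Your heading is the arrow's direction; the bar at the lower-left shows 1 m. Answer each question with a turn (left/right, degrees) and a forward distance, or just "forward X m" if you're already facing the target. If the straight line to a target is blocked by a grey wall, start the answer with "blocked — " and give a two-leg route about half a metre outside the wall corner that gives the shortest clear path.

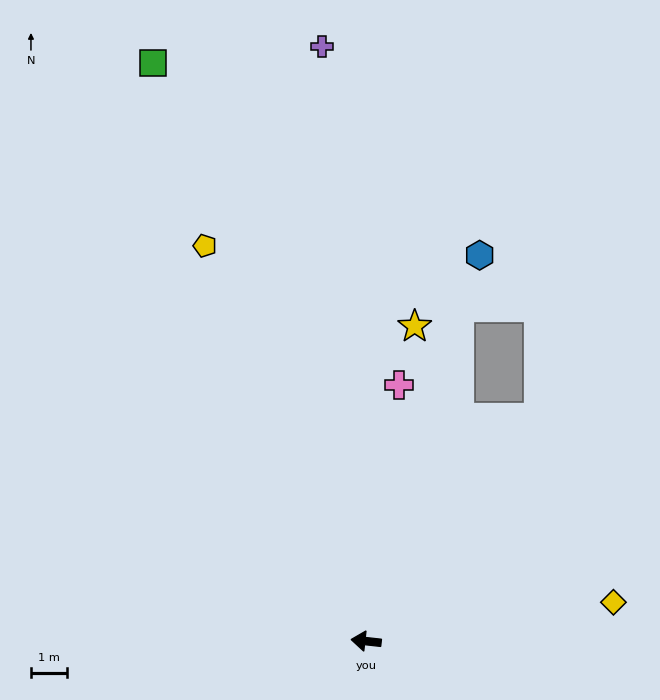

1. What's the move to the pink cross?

turn right 91°, forward 7.1 m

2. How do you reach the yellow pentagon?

turn right 62°, forward 11.7 m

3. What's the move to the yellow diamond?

turn right 165°, forward 6.9 m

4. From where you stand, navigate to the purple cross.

turn right 79°, forward 16.4 m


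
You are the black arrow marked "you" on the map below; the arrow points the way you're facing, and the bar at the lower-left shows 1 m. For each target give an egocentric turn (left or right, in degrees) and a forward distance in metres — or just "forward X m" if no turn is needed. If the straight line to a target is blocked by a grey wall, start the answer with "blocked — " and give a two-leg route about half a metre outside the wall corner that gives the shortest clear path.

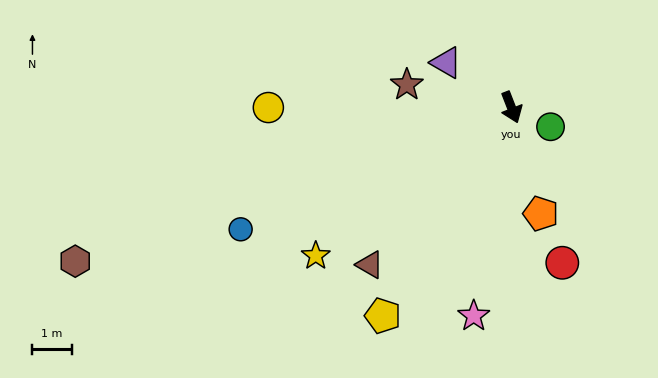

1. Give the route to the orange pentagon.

turn right 6°, forward 2.8 m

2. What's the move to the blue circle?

turn right 87°, forward 7.5 m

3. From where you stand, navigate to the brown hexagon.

turn right 92°, forward 11.8 m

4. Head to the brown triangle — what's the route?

turn right 63°, forward 5.4 m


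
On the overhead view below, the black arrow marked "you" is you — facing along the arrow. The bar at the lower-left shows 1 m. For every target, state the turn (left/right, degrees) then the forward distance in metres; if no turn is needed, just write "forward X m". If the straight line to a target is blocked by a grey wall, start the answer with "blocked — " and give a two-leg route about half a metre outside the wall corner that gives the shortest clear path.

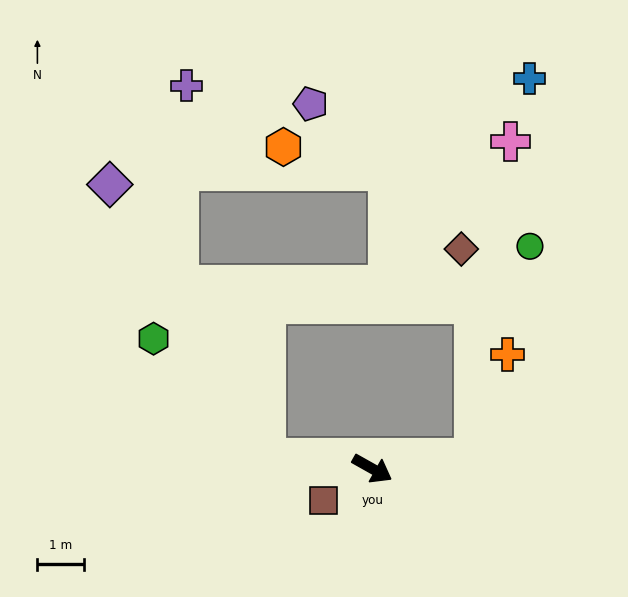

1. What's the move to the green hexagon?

blocked — turn right 156°, forward 2.3 m, then turn right 41°, forward 3.5 m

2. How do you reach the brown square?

turn right 118°, forward 1.3 m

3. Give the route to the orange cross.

blocked — turn left 35°, forward 2.2 m, then turn left 66°, forward 2.4 m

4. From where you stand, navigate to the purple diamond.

blocked — turn right 156°, forward 2.3 m, then turn right 55°, forward 6.8 m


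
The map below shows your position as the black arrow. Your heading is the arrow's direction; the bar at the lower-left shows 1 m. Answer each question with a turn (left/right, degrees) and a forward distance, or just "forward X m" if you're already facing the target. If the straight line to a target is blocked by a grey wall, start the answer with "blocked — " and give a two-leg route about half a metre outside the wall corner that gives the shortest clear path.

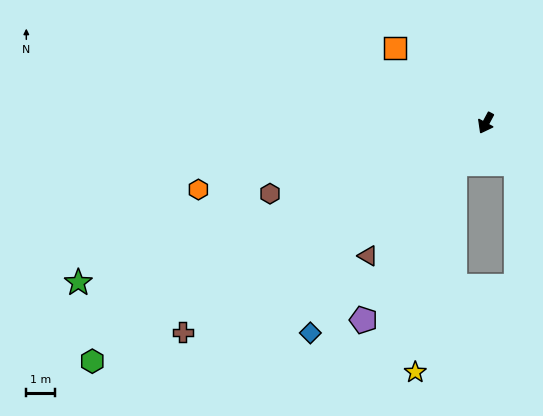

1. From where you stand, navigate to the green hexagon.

turn right 31°, forward 15.8 m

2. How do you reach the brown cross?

turn right 27°, forward 12.6 m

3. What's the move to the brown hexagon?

turn right 44°, forward 7.8 m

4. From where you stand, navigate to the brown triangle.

turn right 13°, forward 6.1 m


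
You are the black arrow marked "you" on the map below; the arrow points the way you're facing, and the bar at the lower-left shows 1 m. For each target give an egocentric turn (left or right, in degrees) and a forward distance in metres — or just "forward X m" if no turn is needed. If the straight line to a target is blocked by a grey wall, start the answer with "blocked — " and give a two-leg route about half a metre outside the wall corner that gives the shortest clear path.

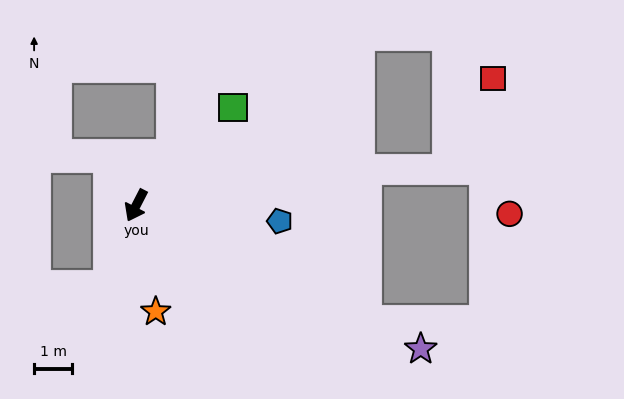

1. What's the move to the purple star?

turn left 91°, forward 8.3 m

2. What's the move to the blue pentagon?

turn left 111°, forward 3.8 m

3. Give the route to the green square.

turn left 163°, forward 3.6 m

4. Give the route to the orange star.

turn left 38°, forward 2.8 m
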